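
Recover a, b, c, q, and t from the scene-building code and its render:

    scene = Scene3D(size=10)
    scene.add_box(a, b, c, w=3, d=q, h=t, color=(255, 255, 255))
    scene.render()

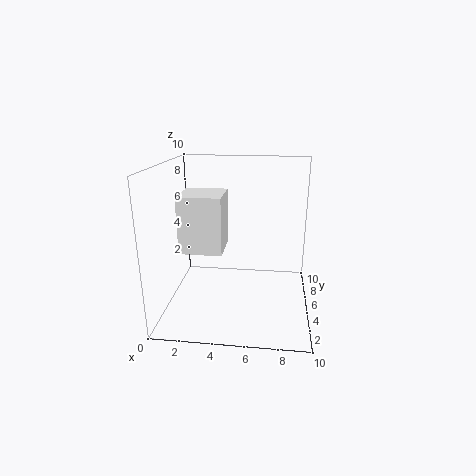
a = 1; b = 4; c = 4; q = 3; t = 4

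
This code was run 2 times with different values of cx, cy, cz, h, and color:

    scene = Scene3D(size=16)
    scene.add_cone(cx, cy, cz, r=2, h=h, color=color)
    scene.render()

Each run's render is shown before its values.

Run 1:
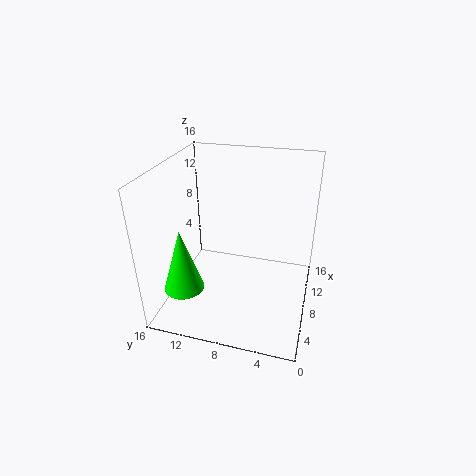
cx = 2
cy = 12
cz = 5
h = 6.5
color = 'lime'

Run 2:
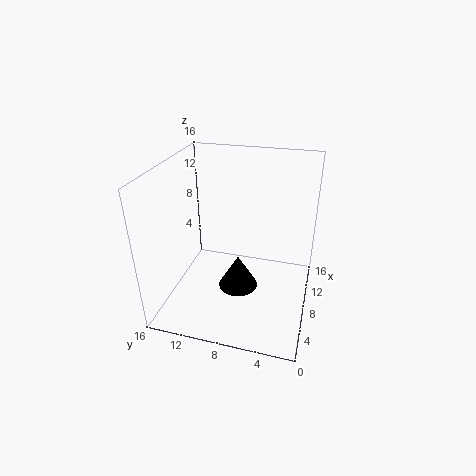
cx = 4.5
cy = 7
cz = 4.5
h = 3.5
color = 'black'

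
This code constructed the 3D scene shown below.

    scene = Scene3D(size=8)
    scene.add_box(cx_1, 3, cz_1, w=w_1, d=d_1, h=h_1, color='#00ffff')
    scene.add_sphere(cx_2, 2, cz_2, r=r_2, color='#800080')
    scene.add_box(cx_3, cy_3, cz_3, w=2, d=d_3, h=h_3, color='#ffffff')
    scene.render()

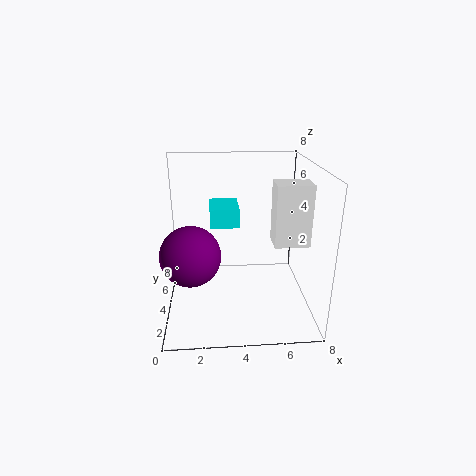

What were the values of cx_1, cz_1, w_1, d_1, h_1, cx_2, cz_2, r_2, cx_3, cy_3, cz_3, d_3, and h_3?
cx_1 = 2.5
cz_1 = 5
w_1 = 1.5
d_1 = 2
h_1 = 1
cx_2 = 1.5
cz_2 = 4
r_2 = 1.5
cx_3 = 6
cy_3 = 3.5
cz_3 = 3.5
d_3 = 1.5
h_3 = 3.5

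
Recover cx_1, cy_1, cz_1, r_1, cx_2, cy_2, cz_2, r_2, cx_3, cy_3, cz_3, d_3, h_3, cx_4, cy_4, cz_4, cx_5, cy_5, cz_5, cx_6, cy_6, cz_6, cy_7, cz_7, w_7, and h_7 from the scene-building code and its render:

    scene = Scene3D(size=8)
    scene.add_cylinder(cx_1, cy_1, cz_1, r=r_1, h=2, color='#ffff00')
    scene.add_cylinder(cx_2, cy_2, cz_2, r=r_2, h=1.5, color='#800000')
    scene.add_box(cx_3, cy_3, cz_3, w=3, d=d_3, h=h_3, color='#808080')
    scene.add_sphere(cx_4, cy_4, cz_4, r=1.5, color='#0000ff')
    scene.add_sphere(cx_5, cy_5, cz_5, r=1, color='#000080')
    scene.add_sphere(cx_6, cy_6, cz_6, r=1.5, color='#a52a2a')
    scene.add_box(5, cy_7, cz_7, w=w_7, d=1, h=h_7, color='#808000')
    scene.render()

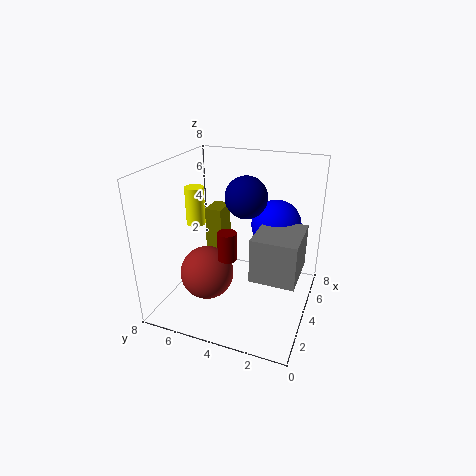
cx_1 = 3
cy_1 = 6
cz_1 = 5
r_1 = 0.5
cx_2 = 2.5
cy_2 = 4
cz_2 = 3.5
r_2 = 0.5
cx_3 = 3
cy_3 = 0.5
cz_3 = 2
d_3 = 2.5
h_3 = 2.5
cx_4 = 6.5
cy_4 = 2.5
cz_4 = 4
cx_5 = 2.5
cy_5 = 3
cz_5 = 7
cx_6 = 3
cy_6 = 5.5
cz_6 = 2
cy_7 = 5.5
cz_7 = 2
w_7 = 1.5
h_7 = 3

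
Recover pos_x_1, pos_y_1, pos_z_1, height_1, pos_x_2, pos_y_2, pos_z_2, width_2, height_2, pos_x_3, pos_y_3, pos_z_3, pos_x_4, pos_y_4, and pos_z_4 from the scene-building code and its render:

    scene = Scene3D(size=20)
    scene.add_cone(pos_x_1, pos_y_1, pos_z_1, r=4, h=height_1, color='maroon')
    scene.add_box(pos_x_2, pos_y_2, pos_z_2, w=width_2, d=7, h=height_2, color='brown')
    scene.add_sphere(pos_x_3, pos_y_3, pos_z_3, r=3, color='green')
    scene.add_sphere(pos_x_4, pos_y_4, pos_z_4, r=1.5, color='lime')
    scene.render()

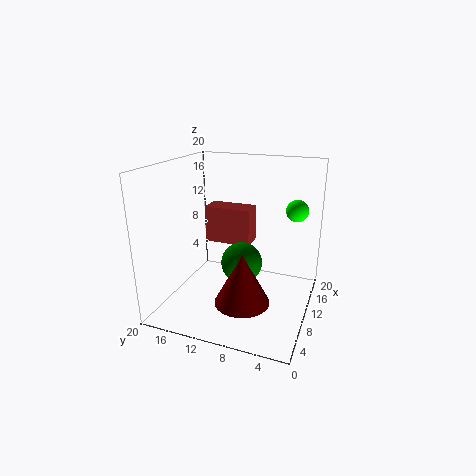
pos_x_1 = 9
pos_y_1 = 9
pos_z_1 = 0.5
height_1 = 7.5
pos_x_2 = 13
pos_y_2 = 9.5
pos_z_2 = 7.5
width_2 = 3.5
height_2 = 5.5
pos_x_3 = 11.5
pos_y_3 = 10
pos_z_3 = 5.5
pos_x_4 = 12.5
pos_y_4 = 2.5
pos_z_4 = 14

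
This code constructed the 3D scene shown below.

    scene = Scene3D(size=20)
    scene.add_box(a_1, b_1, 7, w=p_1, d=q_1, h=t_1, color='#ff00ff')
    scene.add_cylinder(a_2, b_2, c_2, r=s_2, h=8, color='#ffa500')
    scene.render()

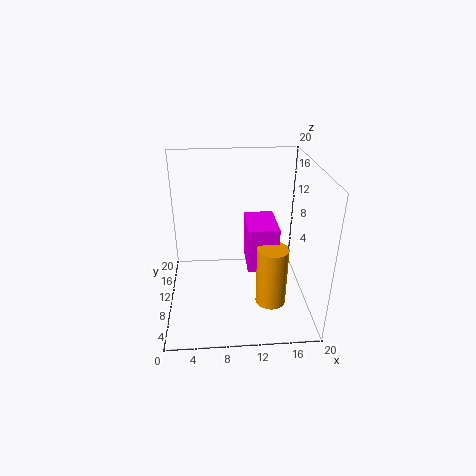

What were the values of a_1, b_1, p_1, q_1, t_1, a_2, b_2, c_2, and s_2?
a_1 = 11, b_1 = 6, p_1 = 4, q_1 = 6, t_1 = 6, a_2 = 14, b_2 = 5, c_2 = 3, s_2 = 2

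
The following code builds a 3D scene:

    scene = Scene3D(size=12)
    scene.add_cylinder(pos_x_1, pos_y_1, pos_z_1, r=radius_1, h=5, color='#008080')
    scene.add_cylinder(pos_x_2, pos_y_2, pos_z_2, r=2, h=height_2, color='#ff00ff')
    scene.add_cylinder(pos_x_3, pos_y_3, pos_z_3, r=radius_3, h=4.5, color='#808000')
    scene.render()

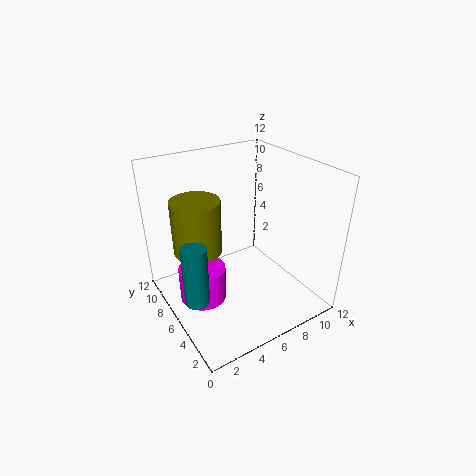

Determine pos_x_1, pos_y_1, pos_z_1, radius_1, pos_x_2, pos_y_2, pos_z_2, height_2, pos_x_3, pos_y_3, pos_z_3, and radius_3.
pos_x_1 = 1.5
pos_y_1 = 5
pos_z_1 = 2
radius_1 = 1
pos_x_2 = 3
pos_y_2 = 7
pos_z_2 = 0.5
height_2 = 3
pos_x_3 = 3
pos_y_3 = 7.5
pos_z_3 = 5
radius_3 = 2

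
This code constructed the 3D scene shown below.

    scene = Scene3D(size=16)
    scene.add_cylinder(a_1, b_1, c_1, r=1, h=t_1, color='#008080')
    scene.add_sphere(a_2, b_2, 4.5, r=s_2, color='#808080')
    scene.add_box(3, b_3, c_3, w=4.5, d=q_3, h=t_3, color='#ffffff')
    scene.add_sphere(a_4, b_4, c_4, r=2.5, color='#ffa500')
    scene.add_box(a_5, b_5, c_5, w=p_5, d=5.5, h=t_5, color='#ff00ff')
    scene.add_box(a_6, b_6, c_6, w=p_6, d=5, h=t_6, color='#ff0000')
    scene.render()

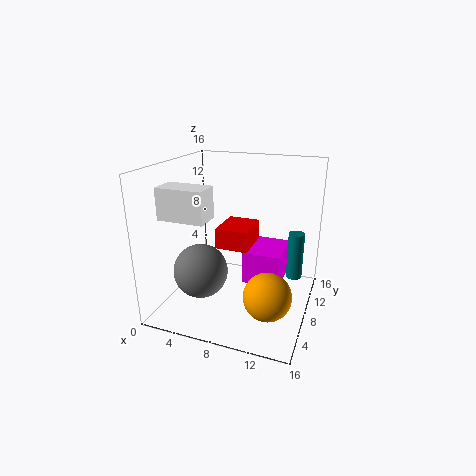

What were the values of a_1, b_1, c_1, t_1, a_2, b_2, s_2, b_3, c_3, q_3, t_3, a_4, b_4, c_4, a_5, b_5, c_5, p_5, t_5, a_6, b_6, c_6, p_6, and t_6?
a_1 = 13.5
b_1 = 14
c_1 = 1
t_1 = 6
a_2 = 4.5
b_2 = 5.5
s_2 = 3
b_3 = 0.5
c_3 = 12
q_3 = 2.5
t_3 = 3
a_4 = 12.5
b_4 = 4.5
c_4 = 3.5
a_5 = 8
b_5 = 9.5
c_5 = 1.5
p_5 = 4.5
t_5 = 4
a_6 = 4.5
b_6 = 9.5
c_6 = 5.5
p_6 = 4
t_6 = 2.5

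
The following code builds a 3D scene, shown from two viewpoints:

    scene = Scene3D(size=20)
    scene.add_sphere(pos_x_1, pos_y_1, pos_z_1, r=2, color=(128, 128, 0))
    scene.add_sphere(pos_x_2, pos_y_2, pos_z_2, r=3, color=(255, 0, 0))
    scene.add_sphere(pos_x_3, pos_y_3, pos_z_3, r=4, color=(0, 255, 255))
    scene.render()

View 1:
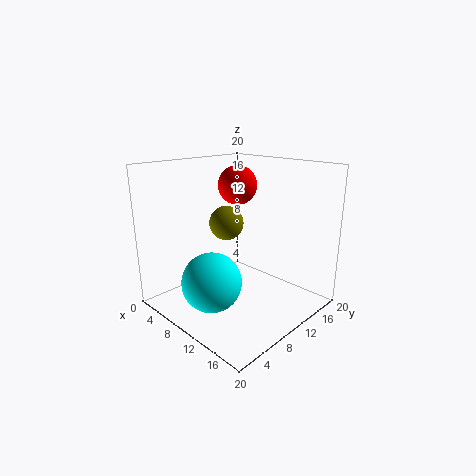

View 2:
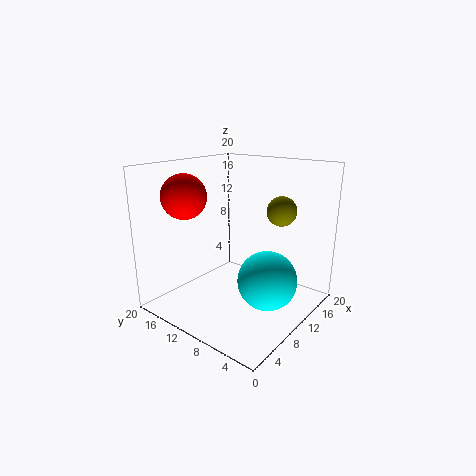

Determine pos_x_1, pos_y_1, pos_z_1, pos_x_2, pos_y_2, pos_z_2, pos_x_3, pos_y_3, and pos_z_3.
pos_x_1 = 13, pos_y_1 = 5, pos_z_1 = 14, pos_x_2 = 5, pos_y_2 = 15, pos_z_2 = 16, pos_x_3 = 10, pos_y_3 = 5, pos_z_3 = 5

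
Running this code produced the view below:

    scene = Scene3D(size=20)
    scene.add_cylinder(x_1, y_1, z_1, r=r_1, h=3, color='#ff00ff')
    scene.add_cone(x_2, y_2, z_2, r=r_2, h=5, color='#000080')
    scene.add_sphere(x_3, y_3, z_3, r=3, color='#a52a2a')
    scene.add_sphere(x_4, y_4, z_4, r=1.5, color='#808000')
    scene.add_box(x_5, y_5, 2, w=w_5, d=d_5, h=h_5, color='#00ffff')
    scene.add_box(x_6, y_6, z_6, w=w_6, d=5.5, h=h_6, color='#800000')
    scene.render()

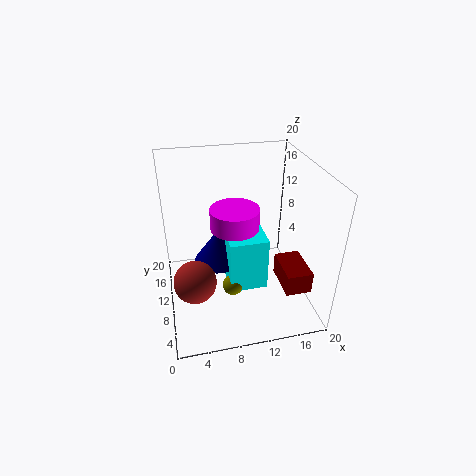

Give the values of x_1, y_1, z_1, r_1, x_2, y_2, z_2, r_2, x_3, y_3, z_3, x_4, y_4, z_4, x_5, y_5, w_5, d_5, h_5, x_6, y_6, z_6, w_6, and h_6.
x_1 = 10
y_1 = 12
z_1 = 10.5
r_1 = 3.5
x_2 = 7.5
y_2 = 12.5
z_2 = 5
r_2 = 3.5
x_3 = 3.5
y_3 = 8.5
z_3 = 4.5
x_4 = 9
y_4 = 9
z_4 = 2.5
x_5 = 8.5
y_5 = 8
w_5 = 5.5
d_5 = 6.5
h_5 = 8
x_6 = 15
y_6 = 3
z_6 = 4.5
w_6 = 3.5
h_6 = 3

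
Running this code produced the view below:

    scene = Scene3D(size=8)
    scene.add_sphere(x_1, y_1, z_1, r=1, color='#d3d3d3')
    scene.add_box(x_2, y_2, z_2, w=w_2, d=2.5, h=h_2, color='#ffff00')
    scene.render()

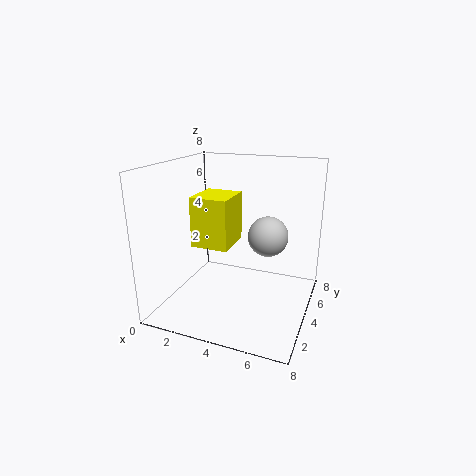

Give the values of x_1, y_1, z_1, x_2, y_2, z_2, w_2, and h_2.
x_1 = 6; y_1 = 3; z_1 = 4.75; x_2 = 1; y_2 = 4; z_2 = 3; w_2 = 2.25; h_2 = 3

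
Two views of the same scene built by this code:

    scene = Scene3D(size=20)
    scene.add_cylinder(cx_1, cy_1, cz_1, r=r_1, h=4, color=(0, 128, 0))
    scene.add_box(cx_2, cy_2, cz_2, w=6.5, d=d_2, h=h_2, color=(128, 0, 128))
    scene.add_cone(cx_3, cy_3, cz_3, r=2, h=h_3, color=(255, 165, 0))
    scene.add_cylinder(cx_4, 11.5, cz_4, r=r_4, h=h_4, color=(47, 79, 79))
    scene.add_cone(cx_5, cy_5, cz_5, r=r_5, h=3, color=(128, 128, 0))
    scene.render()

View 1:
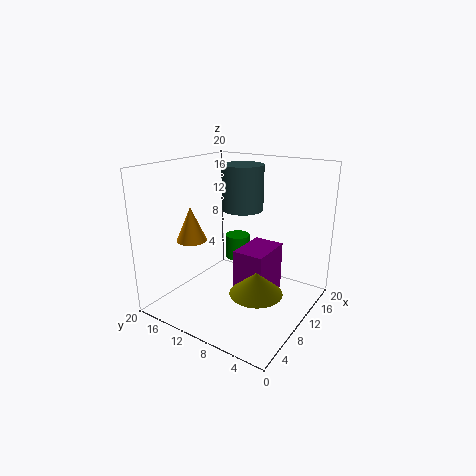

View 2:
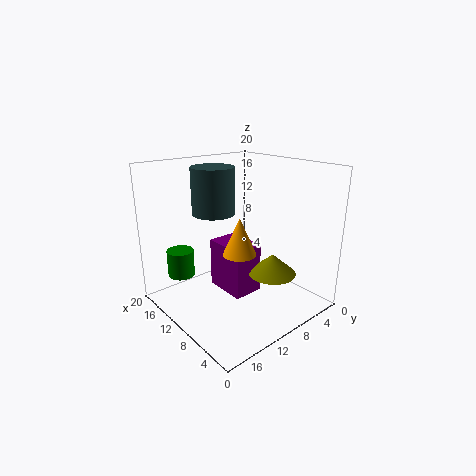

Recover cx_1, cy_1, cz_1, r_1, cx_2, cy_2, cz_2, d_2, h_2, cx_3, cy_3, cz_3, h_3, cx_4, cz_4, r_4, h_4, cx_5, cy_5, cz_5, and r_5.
cx_1 = 17.5
cy_1 = 15
cz_1 = 3
r_1 = 2
cx_2 = 9.5
cy_2 = 6
cz_2 = 0.5
d_2 = 4.5
h_2 = 7.5
cx_3 = 5
cy_3 = 14
cz_3 = 10.5
h_3 = 4.5
cx_4 = 13.5
cz_4 = 13
r_4 = 3
h_4 = 6.5
cx_5 = 7.5
cy_5 = 5.5
cz_5 = 4
r_5 = 3.5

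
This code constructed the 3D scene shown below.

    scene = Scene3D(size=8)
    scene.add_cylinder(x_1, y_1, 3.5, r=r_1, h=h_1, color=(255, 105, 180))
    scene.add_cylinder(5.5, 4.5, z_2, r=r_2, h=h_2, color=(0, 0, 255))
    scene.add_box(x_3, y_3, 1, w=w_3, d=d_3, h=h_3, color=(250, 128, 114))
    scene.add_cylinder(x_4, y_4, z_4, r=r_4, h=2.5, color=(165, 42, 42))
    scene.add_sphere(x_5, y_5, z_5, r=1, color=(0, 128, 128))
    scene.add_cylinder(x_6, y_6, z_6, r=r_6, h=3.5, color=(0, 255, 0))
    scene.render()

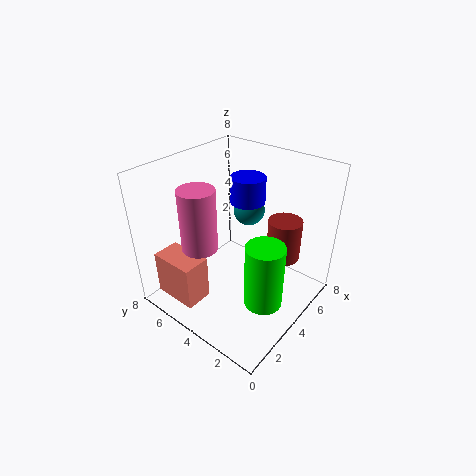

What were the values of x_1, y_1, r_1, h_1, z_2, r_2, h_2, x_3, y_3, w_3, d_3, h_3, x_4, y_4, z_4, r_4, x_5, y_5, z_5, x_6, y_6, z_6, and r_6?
x_1 = 2.5
y_1 = 5.5
r_1 = 1
h_1 = 3.5
z_2 = 5.5
r_2 = 1
h_2 = 1.5
x_3 = 0.5
y_3 = 4.5
w_3 = 1.5
d_3 = 2.5
h_3 = 2.5
x_4 = 6.5
y_4 = 2.5
z_4 = 2
r_4 = 1
x_5 = 7
y_5 = 5.5
z_5 = 4
x_6 = 3
y_6 = 1.5
z_6 = 1.5
r_6 = 1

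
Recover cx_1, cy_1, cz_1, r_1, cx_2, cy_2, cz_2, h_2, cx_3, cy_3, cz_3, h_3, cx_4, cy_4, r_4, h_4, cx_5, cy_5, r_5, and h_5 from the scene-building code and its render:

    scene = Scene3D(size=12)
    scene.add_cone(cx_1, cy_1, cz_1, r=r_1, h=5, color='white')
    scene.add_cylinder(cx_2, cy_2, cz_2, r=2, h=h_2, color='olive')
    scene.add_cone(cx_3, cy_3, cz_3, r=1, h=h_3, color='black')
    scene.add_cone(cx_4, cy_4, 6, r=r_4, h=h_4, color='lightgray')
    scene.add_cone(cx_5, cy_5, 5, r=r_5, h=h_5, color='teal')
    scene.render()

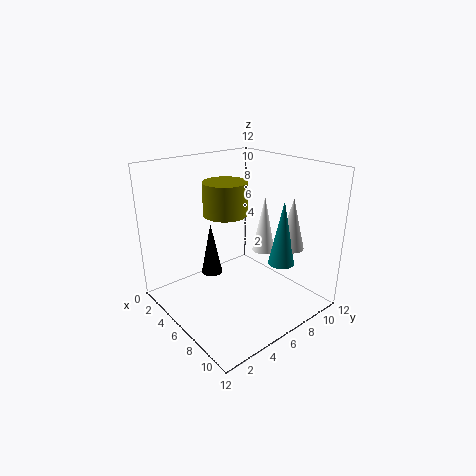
cx_1 = 6, cy_1 = 9, cz_1 = 4, r_1 = 1, cx_2 = 3, cy_2 = 7, cz_2 = 7, h_2 = 3, cx_3 = 2, cy_3 = 6, cz_3 = 1, h_3 = 5, cx_4 = 10, cy_4 = 8, r_4 = 1, h_4 = 4, cx_5 = 10, cy_5 = 7, r_5 = 1, h_5 = 5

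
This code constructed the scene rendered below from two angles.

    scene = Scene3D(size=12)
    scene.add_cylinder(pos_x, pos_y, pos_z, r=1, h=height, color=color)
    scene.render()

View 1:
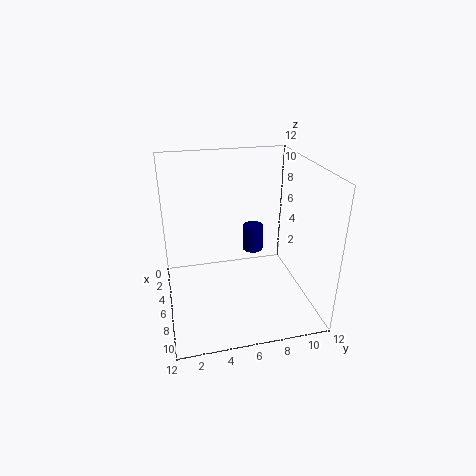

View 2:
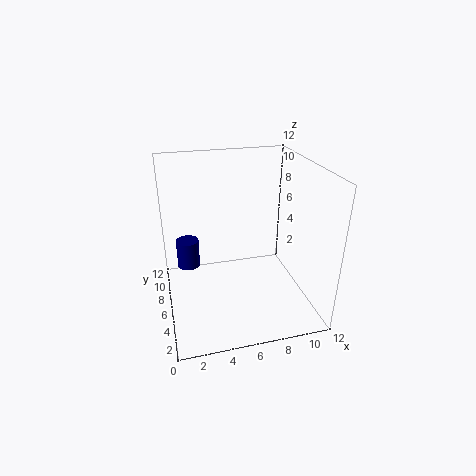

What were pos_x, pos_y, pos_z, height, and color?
pos_x = 2, pos_y = 8.5, pos_z = 2.5, height = 2.5, color = 'navy'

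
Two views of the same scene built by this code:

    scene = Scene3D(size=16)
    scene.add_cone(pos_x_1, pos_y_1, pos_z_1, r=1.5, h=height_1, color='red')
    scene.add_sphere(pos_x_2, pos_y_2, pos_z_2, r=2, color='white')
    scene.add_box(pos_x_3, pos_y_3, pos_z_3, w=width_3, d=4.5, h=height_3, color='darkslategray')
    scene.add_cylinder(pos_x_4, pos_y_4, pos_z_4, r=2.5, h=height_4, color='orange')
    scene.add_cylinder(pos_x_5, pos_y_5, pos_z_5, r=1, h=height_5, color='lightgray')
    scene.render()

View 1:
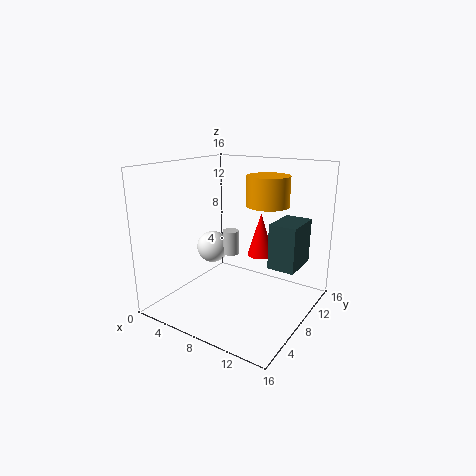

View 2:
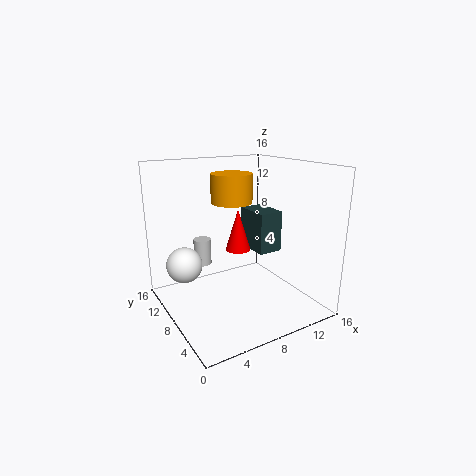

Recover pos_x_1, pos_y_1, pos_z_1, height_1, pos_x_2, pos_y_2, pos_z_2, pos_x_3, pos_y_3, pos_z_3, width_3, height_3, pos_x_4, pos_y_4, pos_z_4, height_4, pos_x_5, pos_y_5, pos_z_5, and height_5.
pos_x_1 = 9.5, pos_y_1 = 10.5, pos_z_1 = 5.5, height_1 = 5, pos_x_2 = 2.5, pos_y_2 = 10.5, pos_z_2 = 5, pos_x_3 = 11.5, pos_y_3 = 8.5, pos_z_3 = 5, width_3 = 3, height_3 = 5, pos_x_4 = 9.5, pos_y_4 = 12, pos_z_4 = 11, height_4 = 3.5, pos_x_5 = 5, pos_y_5 = 11, pos_z_5 = 4.5, height_5 = 3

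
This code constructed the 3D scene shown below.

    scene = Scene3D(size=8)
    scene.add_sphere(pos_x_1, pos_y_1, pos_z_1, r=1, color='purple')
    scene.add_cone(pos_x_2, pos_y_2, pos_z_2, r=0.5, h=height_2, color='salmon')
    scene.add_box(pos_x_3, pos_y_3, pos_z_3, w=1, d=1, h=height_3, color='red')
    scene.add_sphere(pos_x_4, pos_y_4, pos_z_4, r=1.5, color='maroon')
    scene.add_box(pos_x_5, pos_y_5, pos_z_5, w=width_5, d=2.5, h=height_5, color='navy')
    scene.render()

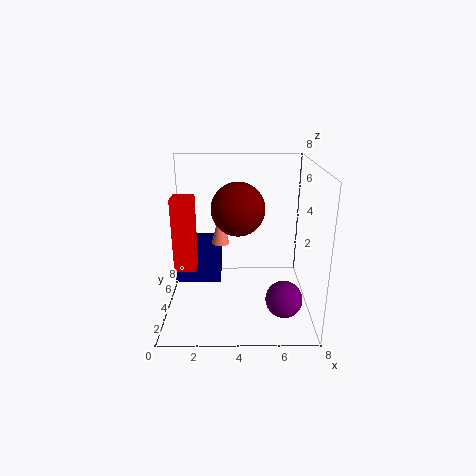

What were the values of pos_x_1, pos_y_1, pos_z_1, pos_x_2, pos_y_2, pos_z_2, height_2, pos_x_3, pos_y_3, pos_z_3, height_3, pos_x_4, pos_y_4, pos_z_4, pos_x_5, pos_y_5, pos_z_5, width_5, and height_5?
pos_x_1 = 6.5; pos_y_1 = 2.5; pos_z_1 = 1; pos_x_2 = 3; pos_y_2 = 4.5; pos_z_2 = 3.5; height_2 = 2; pos_x_3 = 1; pos_y_3 = 1; pos_z_3 = 3.5; height_3 = 3.5; pos_x_4 = 4; pos_y_4 = 4.5; pos_z_4 = 5.5; pos_x_5 = 0.5; pos_y_5 = 3.5; pos_z_5 = 1.5; width_5 = 2.5; height_5 = 2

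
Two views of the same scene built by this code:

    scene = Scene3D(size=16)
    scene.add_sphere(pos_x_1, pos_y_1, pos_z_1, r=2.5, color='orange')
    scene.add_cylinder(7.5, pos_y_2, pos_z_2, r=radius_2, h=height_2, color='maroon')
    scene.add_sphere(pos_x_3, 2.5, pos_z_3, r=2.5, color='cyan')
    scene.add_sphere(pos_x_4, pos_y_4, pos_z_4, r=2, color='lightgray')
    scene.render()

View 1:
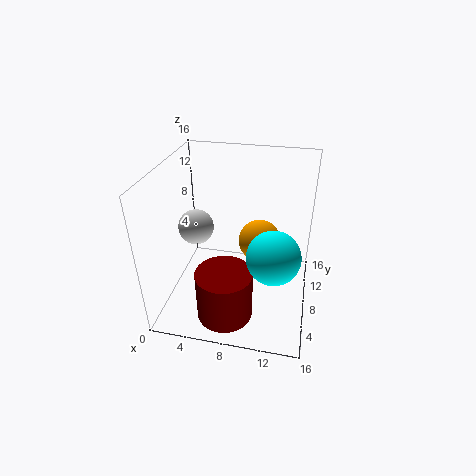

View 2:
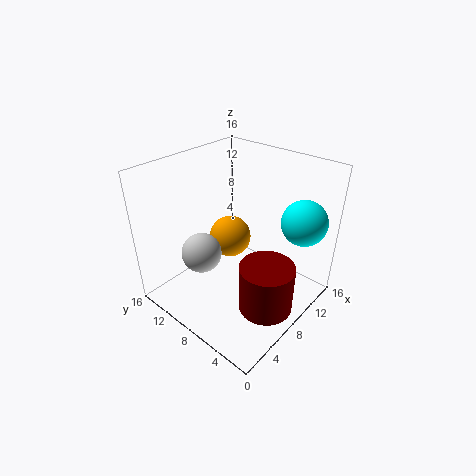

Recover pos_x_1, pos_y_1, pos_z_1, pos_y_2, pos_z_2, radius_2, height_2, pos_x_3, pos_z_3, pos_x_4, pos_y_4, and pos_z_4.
pos_x_1 = 10; pos_y_1 = 11; pos_z_1 = 6; pos_y_2 = 3.5; pos_z_2 = 1; radius_2 = 3; height_2 = 5.5; pos_x_3 = 12.5; pos_z_3 = 10; pos_x_4 = 3; pos_y_4 = 8.5; pos_z_4 = 8.5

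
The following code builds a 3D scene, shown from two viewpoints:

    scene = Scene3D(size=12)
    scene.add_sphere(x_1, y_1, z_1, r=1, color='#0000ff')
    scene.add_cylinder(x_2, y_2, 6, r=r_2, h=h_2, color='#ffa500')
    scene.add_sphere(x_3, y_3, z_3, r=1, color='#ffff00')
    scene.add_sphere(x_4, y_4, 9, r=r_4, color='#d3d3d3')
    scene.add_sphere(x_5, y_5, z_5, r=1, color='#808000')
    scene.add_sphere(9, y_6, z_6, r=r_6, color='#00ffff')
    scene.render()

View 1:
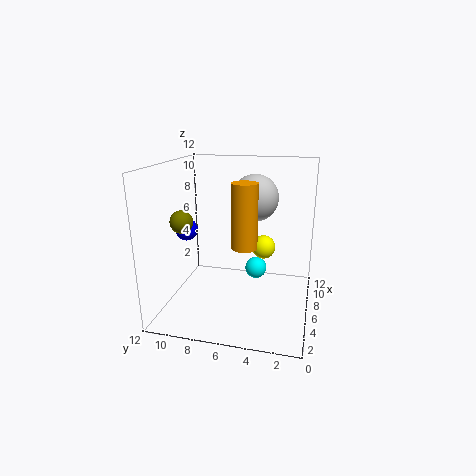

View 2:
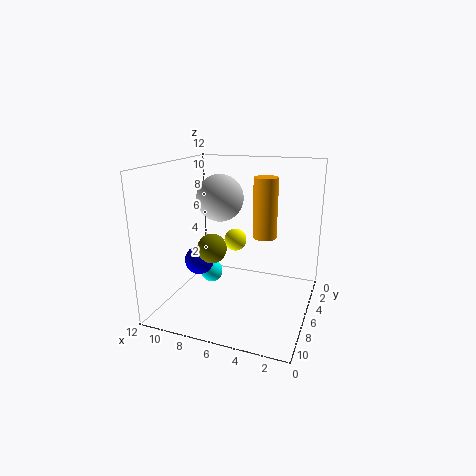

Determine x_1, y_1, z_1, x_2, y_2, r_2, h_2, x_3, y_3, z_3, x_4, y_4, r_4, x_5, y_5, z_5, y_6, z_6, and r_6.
x_1 = 7
y_1 = 11
z_1 = 6
x_2 = 4
y_2 = 5
r_2 = 1
h_2 = 5
x_3 = 7
y_3 = 4
z_3 = 5
x_4 = 8
y_4 = 5
r_4 = 2
x_5 = 6
y_5 = 11
z_5 = 7
y_6 = 5
z_6 = 2
r_6 = 1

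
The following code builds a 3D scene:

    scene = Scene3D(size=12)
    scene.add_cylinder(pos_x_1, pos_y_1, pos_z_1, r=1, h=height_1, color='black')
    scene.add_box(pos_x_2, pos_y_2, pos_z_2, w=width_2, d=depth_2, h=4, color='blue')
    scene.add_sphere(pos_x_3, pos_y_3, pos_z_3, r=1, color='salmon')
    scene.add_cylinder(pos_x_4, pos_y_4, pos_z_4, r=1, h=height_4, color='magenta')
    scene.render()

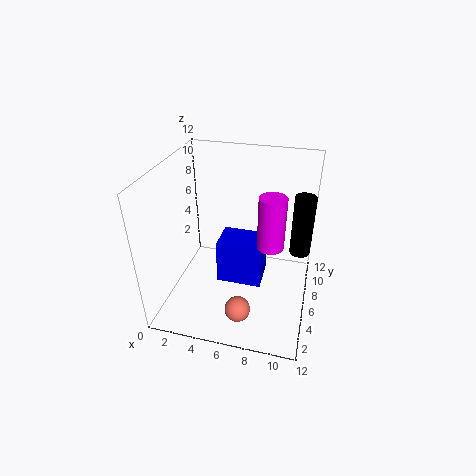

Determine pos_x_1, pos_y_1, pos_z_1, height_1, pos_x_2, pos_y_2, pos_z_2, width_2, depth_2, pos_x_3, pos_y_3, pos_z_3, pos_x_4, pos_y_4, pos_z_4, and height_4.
pos_x_1 = 11; pos_y_1 = 11; pos_z_1 = 2; height_1 = 6; pos_x_2 = 4; pos_y_2 = 6; pos_z_2 = 1; width_2 = 4; depth_2 = 3; pos_x_3 = 7; pos_y_3 = 2; pos_z_3 = 2; pos_x_4 = 9; pos_y_4 = 4; pos_z_4 = 7; height_4 = 4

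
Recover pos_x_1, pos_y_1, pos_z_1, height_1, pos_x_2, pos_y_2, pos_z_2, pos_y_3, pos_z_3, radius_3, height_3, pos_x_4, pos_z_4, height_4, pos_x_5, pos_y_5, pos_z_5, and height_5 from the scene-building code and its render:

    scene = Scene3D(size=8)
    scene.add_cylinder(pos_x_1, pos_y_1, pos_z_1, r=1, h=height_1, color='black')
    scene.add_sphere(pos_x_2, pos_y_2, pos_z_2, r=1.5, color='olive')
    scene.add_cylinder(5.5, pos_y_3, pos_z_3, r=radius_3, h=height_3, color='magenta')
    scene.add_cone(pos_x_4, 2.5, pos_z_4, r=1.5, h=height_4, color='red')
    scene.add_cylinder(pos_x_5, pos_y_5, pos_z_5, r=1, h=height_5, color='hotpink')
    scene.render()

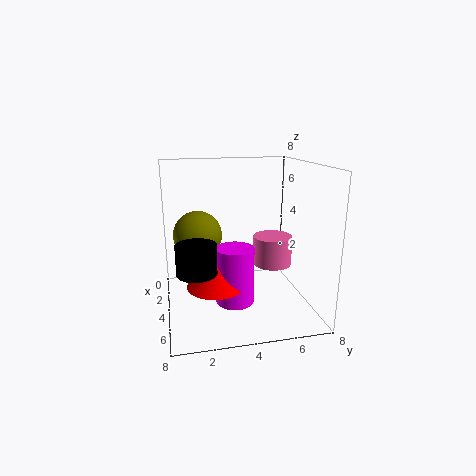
pos_x_1 = 6; pos_y_1 = 1.5; pos_z_1 = 3; height_1 = 1.5; pos_x_2 = 1.5; pos_y_2 = 2; pos_z_2 = 3.5; pos_y_3 = 3.5; pos_z_3 = 1; radius_3 = 1; height_3 = 3; pos_x_4 = 5.5; pos_z_4 = 2; height_4 = 1.5; pos_x_5 = 5.5; pos_y_5 = 5.5; pos_z_5 = 3; height_5 = 1.5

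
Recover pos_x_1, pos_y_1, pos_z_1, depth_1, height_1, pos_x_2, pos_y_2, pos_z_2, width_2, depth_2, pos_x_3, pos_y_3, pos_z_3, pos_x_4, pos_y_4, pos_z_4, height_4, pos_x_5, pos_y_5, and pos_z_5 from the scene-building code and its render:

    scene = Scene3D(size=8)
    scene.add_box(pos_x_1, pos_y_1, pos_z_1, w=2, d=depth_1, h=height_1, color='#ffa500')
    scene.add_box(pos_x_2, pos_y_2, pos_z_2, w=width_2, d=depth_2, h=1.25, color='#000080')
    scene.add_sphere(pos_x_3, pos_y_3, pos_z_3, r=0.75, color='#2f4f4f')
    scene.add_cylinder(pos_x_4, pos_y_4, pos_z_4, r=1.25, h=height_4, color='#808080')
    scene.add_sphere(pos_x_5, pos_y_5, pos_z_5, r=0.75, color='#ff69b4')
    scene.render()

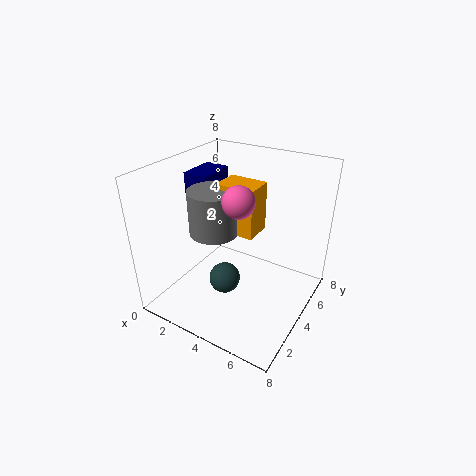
pos_x_1 = 3.5, pos_y_1 = 2.75, pos_z_1 = 5, depth_1 = 1.5, height_1 = 2.5, pos_x_2 = 0.25, pos_y_2 = 4.25, pos_z_2 = 5.75, width_2 = 1.5, depth_2 = 2.25, pos_x_3 = 4.75, pos_y_3 = 1.5, pos_z_3 = 3.25, pos_x_4 = 3.5, pos_y_4 = 2.5, pos_z_4 = 5, height_4 = 2.25, pos_x_5 = 5.25, pos_y_5 = 2, pos_z_5 = 7.25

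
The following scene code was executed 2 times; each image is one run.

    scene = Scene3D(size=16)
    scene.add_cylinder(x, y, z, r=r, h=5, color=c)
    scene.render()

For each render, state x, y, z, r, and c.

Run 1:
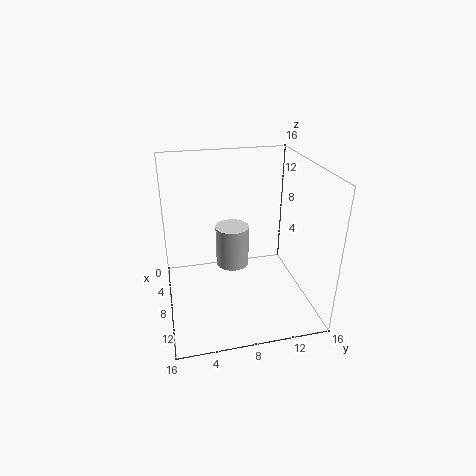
x = 5
y = 8
z = 3
r = 2
c = 'lightgray'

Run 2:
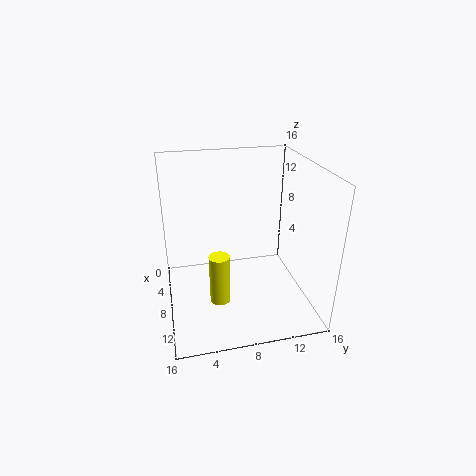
x = 13
y = 5
z = 4
r = 1
c = 'yellow'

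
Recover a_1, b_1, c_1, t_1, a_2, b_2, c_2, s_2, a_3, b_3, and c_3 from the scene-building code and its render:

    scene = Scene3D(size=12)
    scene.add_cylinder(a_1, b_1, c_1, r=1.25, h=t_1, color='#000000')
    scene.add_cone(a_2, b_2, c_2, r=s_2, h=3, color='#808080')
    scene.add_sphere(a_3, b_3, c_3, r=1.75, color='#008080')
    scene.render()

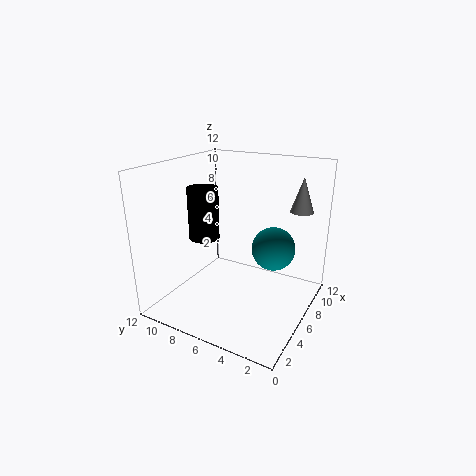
a_1 = 4.75; b_1 = 8.5; c_1 = 6; t_1 = 4.25; a_2 = 10; b_2 = 2; c_2 = 7.75; s_2 = 1; a_3 = 6.5; b_3 = 3; c_3 = 5.5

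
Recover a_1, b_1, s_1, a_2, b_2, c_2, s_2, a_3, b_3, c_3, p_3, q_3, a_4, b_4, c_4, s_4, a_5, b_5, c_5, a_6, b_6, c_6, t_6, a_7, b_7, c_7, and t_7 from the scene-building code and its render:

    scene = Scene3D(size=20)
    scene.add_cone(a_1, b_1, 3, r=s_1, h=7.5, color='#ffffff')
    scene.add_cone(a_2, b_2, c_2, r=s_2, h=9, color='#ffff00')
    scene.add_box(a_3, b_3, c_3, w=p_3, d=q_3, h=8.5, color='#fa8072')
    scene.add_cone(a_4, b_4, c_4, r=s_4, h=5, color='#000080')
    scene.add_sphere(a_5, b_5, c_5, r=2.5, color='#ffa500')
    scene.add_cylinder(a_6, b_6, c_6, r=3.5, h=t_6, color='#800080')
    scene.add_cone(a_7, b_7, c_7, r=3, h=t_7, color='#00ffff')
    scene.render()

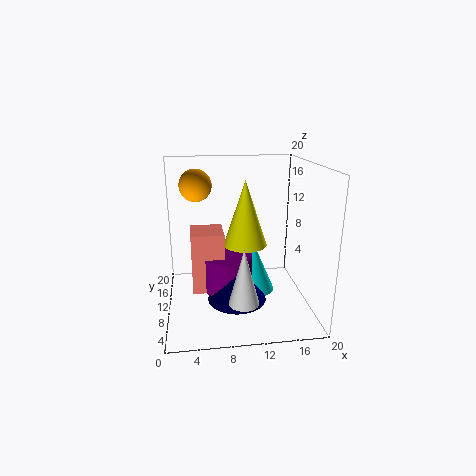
a_1 = 10
b_1 = 4.5
s_1 = 2
a_2 = 11
b_2 = 10
c_2 = 9
s_2 = 3
a_3 = 3.5
b_3 = 8.5
c_3 = 2.5
p_3 = 4.5
q_3 = 5
a_4 = 9.5
b_4 = 7.5
c_4 = 2
s_4 = 4
a_5 = 4.5
b_5 = 17.5
c_5 = 16
a_6 = 8.5
b_6 = 10
c_6 = 2.5
t_6 = 5
a_7 = 12.5
b_7 = 11
c_7 = 1.5
t_7 = 7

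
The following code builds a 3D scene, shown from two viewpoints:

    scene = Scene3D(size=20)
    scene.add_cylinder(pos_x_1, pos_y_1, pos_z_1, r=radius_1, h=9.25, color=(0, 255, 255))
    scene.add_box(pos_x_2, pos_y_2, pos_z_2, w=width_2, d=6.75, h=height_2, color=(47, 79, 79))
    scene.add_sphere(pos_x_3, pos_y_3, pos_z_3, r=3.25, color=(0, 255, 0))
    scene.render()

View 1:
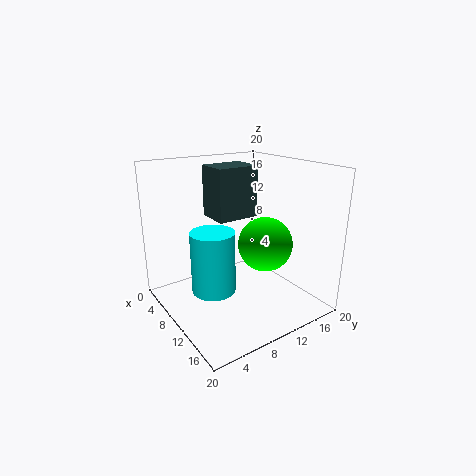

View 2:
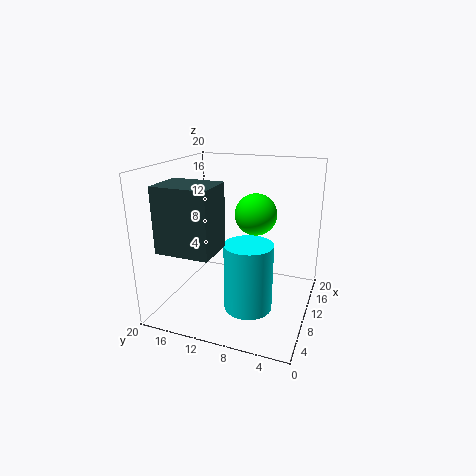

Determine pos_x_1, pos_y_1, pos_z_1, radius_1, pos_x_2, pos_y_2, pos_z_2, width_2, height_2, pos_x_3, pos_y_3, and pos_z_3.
pos_x_1 = 7.25
pos_y_1 = 7.5
pos_z_1 = 1.25
radius_1 = 3.25
pos_x_2 = 0.25
pos_y_2 = 10
pos_z_2 = 10.75
width_2 = 5.25
height_2 = 8
pos_x_3 = 16.5
pos_y_3 = 9.5
pos_z_3 = 11.5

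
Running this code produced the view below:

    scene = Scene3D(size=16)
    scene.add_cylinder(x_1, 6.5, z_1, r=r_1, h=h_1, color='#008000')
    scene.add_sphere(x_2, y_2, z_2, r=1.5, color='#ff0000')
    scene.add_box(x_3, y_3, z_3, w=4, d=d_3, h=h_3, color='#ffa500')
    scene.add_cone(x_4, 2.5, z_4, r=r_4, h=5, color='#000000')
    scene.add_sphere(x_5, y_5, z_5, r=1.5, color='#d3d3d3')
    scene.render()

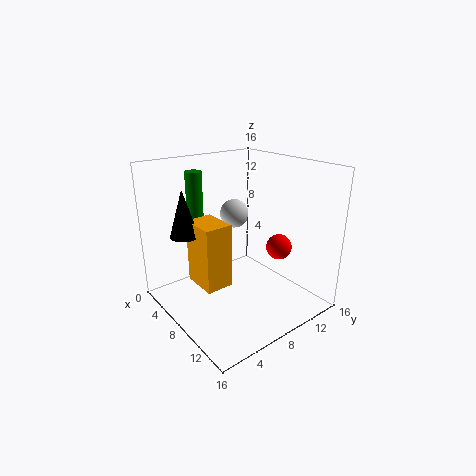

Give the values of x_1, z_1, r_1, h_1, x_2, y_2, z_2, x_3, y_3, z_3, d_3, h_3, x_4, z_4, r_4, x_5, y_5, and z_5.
x_1 = 1.5
z_1 = 6.5
r_1 = 1
h_1 = 8
x_2 = 9.5
y_2 = 13
z_2 = 6
x_3 = 5.5
y_3 = 3
z_3 = 3.5
d_3 = 3
h_3 = 7
x_4 = 6
z_4 = 9
r_4 = 1.5
x_5 = 8
y_5 = 7.5
z_5 = 11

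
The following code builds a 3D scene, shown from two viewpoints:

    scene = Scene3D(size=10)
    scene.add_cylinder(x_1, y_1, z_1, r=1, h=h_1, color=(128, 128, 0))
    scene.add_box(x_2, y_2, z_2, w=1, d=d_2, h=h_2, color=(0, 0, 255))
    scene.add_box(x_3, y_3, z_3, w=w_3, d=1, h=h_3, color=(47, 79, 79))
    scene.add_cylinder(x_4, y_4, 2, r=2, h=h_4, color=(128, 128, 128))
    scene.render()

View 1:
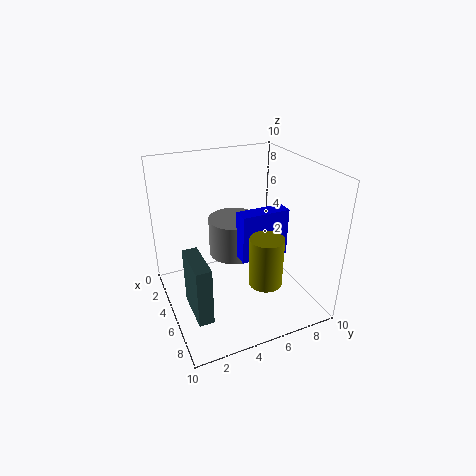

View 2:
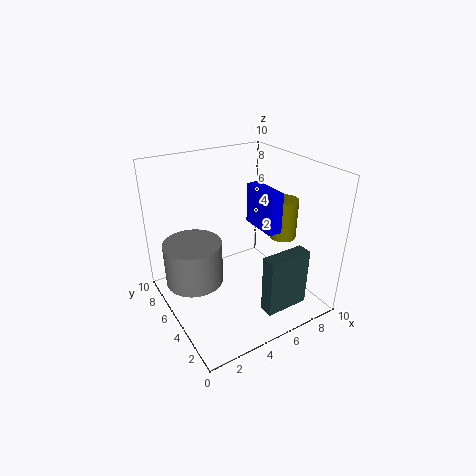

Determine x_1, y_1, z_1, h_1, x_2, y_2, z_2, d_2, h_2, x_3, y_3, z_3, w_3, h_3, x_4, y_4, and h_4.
x_1 = 9; y_1 = 5; z_1 = 4; h_1 = 3; x_2 = 7; y_2 = 4; z_2 = 5; d_2 = 3; h_2 = 3; x_3 = 5; y_3 = 1; z_3 = 1; w_3 = 3; h_3 = 4; x_4 = 2; y_4 = 6; h_4 = 3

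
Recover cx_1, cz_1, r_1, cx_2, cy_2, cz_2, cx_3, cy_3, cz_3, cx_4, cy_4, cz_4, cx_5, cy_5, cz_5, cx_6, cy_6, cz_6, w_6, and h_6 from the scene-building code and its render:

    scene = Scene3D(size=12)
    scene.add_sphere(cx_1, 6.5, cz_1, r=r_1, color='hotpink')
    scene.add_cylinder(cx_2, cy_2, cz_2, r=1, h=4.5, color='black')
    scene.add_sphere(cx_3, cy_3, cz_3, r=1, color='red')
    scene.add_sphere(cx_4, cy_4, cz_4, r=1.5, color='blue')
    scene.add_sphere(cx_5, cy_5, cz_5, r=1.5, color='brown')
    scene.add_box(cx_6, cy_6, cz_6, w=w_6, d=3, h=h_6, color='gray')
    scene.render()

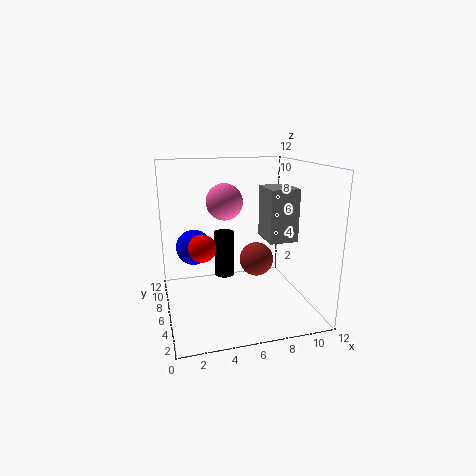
cx_1 = 5; cz_1 = 9; r_1 = 1.5; cx_2 = 6; cy_2 = 11; cz_2 = 0.5; cx_3 = 2.5; cy_3 = 3; cz_3 = 6.5; cx_4 = 2.5; cy_4 = 7.5; cz_4 = 5; cx_5 = 8; cy_5 = 7; cz_5 = 3.5; cx_6 = 8.5; cy_6 = 5; cz_6 = 5.5; w_6 = 2.5; h_6 = 4.5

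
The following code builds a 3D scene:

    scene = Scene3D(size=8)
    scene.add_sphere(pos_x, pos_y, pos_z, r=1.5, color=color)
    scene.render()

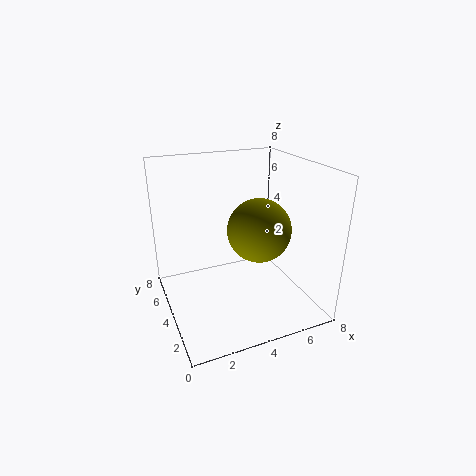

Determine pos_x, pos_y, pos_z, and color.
pos_x = 4, pos_y = 1.5, pos_z = 5.5, color = 'olive'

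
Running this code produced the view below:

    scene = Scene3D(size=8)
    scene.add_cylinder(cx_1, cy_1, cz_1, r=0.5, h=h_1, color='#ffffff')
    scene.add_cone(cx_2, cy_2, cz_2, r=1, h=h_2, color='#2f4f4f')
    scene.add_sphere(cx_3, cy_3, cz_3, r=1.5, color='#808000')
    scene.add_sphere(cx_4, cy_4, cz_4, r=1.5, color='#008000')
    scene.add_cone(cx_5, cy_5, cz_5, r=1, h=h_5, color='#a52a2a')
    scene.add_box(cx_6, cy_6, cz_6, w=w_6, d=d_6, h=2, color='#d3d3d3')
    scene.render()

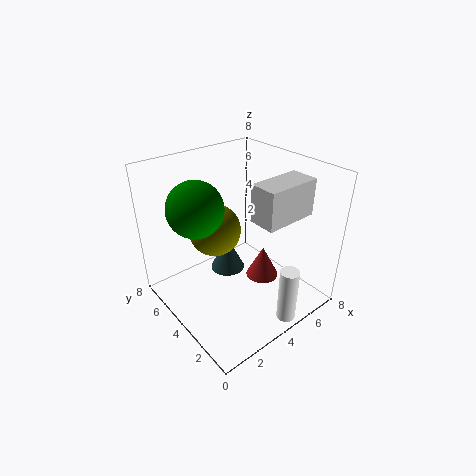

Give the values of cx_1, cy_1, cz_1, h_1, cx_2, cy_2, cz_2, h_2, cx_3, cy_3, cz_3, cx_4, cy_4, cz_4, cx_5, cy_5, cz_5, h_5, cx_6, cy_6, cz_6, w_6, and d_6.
cx_1 = 4.5, cy_1 = 0.5, cz_1 = 0.5, h_1 = 3, cx_2 = 4, cy_2 = 5, cz_2 = 1.5, h_2 = 2, cx_3 = 3.5, cy_3 = 5.5, cz_3 = 4, cx_4 = 2, cy_4 = 5, cz_4 = 6, cx_5 = 6, cy_5 = 4, cz_5 = 0.5, h_5 = 2, cx_6 = 4, cy_6 = 1.5, cz_6 = 5.5, w_6 = 3, d_6 = 1.5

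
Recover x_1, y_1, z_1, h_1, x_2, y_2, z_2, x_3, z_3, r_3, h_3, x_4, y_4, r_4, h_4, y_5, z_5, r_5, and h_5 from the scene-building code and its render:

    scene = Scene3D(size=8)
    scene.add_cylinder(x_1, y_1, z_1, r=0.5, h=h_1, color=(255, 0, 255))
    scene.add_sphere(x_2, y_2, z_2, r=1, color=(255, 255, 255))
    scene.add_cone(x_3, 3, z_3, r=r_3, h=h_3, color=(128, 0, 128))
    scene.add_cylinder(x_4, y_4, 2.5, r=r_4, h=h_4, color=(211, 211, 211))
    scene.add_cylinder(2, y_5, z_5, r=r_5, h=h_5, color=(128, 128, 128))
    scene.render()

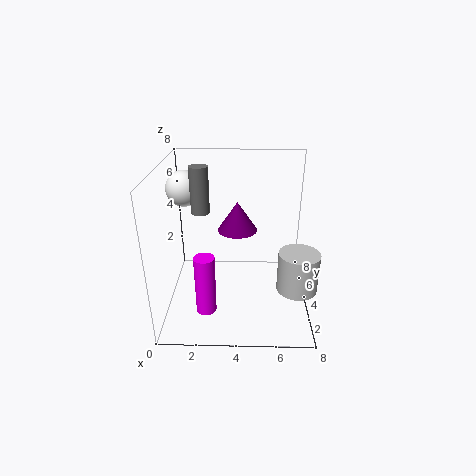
x_1 = 2.5, y_1 = 1, z_1 = 1.5, h_1 = 3, x_2 = 1, y_2 = 5, z_2 = 6.5, x_3 = 4, z_3 = 5, r_3 = 1, h_3 = 1.5, x_4 = 7, y_4 = 1.5, r_4 = 1, h_4 = 2, y_5 = 4, z_5 = 5.5, r_5 = 0.5, h_5 = 2.5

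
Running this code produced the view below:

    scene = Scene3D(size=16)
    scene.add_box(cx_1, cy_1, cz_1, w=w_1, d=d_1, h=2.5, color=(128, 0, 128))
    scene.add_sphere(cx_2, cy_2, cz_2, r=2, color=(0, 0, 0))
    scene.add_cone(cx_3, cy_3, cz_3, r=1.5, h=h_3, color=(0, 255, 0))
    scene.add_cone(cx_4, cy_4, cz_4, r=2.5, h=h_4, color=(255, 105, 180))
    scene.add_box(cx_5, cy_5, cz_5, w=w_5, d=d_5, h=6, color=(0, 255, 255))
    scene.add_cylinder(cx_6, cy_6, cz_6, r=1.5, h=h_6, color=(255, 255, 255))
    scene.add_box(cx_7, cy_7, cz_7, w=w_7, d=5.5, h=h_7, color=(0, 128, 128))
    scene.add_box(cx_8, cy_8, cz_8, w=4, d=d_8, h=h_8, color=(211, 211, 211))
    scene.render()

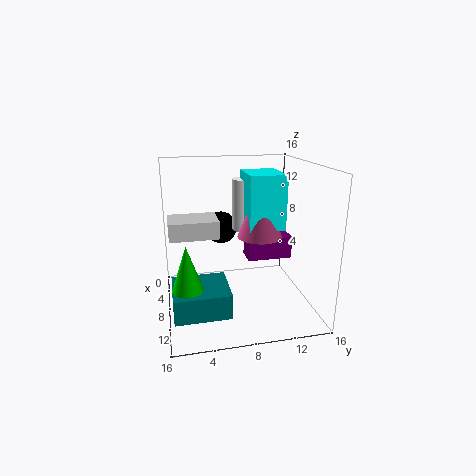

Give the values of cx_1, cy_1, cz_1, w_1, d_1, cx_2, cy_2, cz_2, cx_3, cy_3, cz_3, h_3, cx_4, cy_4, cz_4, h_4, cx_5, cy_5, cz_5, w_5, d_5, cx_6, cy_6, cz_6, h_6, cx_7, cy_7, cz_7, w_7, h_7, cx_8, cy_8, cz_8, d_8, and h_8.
cx_1 = 6.5
cy_1 = 9
cz_1 = 5.5
w_1 = 2.5
d_1 = 5
cx_2 = 2.5
cy_2 = 7
cz_2 = 7.5
cx_3 = 13
cy_3 = 2
cz_3 = 5
h_3 = 4.5
cx_4 = 8
cy_4 = 10.5
cz_4 = 8
h_4 = 6.5
cx_5 = 4.5
cy_5 = 9
cz_5 = 9
w_5 = 5
d_5 = 4
cx_6 = 5
cy_6 = 9.5
cz_6 = 8
h_6 = 6
cx_7 = 10
cy_7 = 0.5
cz_7 = 2.5
w_7 = 5
h_7 = 2.5
cx_8 = 4
cy_8 = 0.5
cz_8 = 8
d_8 = 5.5
h_8 = 2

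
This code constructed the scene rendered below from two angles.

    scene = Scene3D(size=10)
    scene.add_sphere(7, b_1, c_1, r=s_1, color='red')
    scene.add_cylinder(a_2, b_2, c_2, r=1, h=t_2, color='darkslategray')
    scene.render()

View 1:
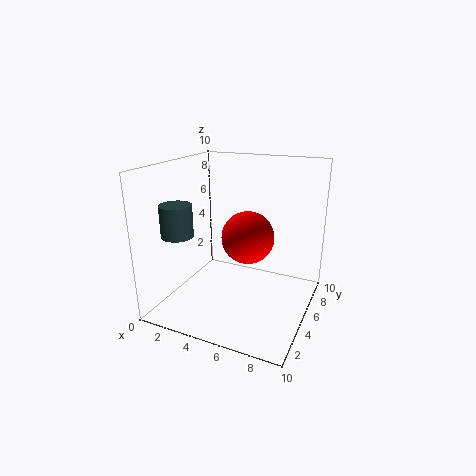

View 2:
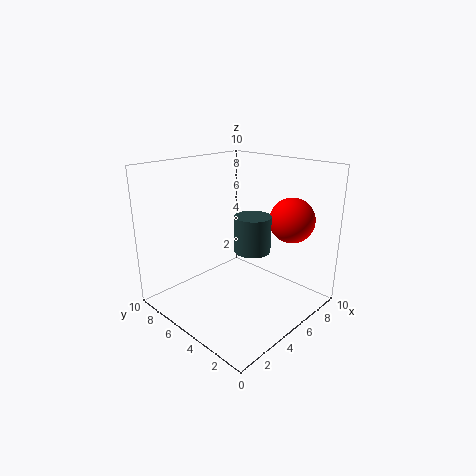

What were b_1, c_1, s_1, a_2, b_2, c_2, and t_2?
b_1 = 2
c_1 = 6.5
s_1 = 1.5
a_2 = 2.5
b_2 = 1.5
c_2 = 6
t_2 = 2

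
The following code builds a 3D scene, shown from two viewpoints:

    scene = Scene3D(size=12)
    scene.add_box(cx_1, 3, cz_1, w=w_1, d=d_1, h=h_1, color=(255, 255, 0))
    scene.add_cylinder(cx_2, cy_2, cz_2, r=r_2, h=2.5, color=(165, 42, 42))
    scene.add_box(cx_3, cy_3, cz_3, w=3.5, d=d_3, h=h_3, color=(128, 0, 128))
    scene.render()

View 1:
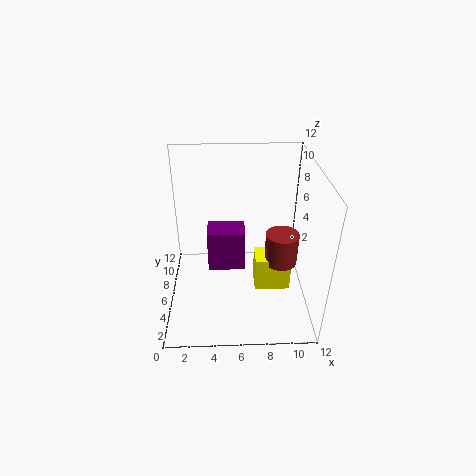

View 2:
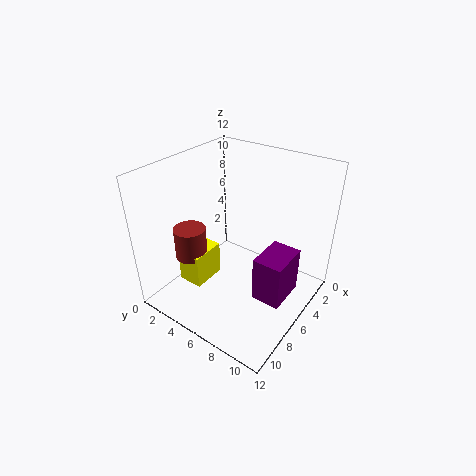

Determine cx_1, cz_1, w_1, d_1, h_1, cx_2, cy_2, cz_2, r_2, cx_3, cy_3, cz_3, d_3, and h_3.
cx_1 = 7.25
cz_1 = 3
w_1 = 2.75
d_1 = 2
h_1 = 2.75
cx_2 = 9.25
cy_2 = 3.75
cz_2 = 5.25
r_2 = 1.25
cx_3 = 3.25
cy_3 = 8
cz_3 = 1
d_3 = 2.5
h_3 = 4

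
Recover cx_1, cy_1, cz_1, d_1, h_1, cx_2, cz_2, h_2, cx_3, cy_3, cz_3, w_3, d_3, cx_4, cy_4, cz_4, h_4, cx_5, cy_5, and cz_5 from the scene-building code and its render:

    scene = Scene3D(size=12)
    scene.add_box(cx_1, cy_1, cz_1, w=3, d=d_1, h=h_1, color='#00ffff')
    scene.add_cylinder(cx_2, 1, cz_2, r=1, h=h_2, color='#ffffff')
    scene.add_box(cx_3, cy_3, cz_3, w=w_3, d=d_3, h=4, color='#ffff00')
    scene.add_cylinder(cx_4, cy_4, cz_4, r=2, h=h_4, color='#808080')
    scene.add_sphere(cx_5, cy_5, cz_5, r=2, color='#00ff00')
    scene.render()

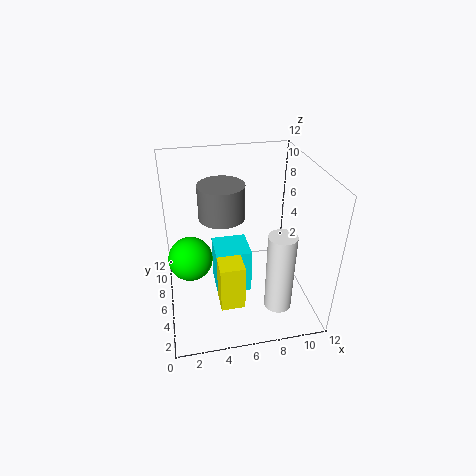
cx_1 = 4, cy_1 = 5, cz_1 = 1, d_1 = 3, h_1 = 4, cx_2 = 8, cz_2 = 3, h_2 = 6, cx_3 = 4, cy_3 = 3, cz_3 = 1, w_3 = 2, d_3 = 3, cx_4 = 5, cy_4 = 8, cz_4 = 7, h_4 = 3, cx_5 = 2, cy_5 = 8, cz_5 = 3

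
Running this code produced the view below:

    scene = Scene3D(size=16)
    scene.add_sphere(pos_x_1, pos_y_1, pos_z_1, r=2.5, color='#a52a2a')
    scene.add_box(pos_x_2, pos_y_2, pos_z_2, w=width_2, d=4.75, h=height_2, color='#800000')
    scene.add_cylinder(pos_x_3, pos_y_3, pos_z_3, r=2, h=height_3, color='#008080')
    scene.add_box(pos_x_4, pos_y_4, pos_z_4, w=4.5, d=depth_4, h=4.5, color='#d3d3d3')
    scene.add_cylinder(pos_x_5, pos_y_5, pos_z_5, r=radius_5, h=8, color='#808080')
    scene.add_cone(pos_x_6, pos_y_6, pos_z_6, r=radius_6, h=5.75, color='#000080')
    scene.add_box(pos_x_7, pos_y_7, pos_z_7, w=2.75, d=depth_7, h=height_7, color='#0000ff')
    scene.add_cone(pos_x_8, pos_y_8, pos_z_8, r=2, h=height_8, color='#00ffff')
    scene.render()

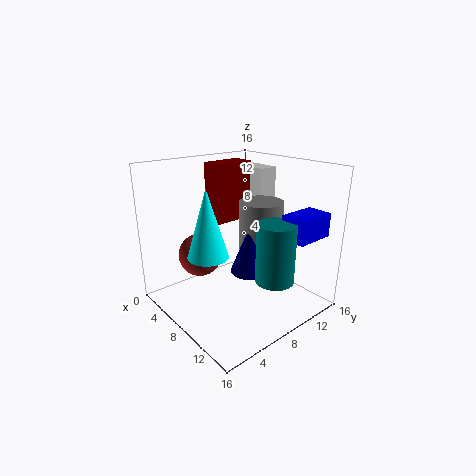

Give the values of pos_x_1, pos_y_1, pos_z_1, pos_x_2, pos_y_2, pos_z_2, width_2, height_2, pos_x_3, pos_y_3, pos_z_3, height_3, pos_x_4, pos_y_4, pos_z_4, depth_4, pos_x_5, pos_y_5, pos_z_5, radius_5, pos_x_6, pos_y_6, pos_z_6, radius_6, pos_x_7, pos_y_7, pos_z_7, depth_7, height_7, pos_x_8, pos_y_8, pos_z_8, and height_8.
pos_x_1 = 4
pos_y_1 = 5.5
pos_z_1 = 5.25
pos_x_2 = 3
pos_y_2 = 7.25
pos_z_2 = 9
width_2 = 2.5
height_2 = 6.75
pos_x_3 = 13.25
pos_y_3 = 8.5
pos_z_3 = 4.75
height_3 = 6.25
pos_x_4 = 1.75
pos_y_4 = 13
pos_z_4 = 10.25
depth_4 = 2.5
pos_x_5 = 8.5
pos_y_5 = 11
pos_z_5 = 3.75
radius_5 = 2.5
pos_x_6 = 9
pos_y_6 = 9
pos_z_6 = 4
radius_6 = 2.25
pos_x_7 = 12.75
pos_y_7 = 9.75
pos_z_7 = 9
depth_7 = 4.25
height_7 = 2.5
pos_x_8 = 9.75
pos_y_8 = 2.75
pos_z_8 = 8
height_8 = 6.75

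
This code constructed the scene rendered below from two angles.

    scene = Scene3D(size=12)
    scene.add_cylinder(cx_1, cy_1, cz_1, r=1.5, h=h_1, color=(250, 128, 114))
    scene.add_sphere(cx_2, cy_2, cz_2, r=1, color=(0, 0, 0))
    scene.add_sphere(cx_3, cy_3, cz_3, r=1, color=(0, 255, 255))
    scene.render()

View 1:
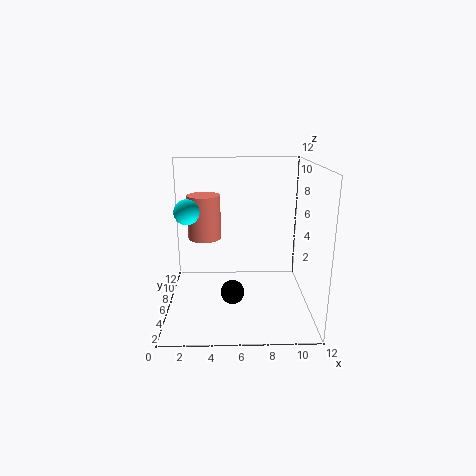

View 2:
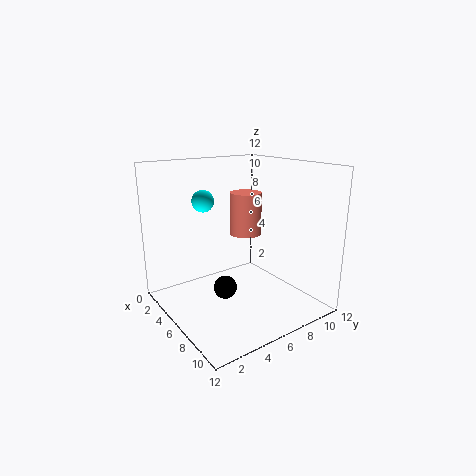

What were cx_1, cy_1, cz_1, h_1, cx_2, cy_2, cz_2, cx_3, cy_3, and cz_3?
cx_1 = 3
cy_1 = 9
cz_1 = 5
h_1 = 4
cx_2 = 5.5
cy_2 = 5
cz_2 = 1.5
cx_3 = 2
cy_3 = 5
cz_3 = 8.5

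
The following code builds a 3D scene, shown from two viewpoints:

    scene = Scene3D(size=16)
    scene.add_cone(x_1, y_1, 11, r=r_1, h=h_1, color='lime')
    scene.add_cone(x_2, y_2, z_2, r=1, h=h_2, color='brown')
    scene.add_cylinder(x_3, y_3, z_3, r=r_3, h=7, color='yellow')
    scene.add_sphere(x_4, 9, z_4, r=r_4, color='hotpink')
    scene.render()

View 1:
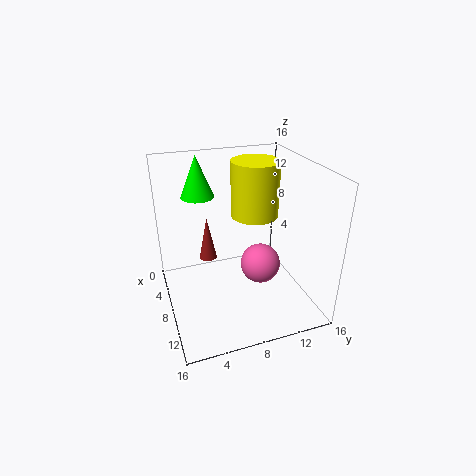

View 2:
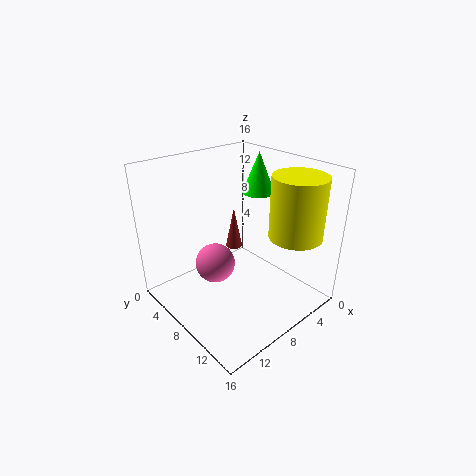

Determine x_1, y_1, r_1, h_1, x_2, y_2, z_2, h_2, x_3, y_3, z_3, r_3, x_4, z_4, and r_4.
x_1 = 2, y_1 = 5, r_1 = 2, h_1 = 5, x_2 = 6, y_2 = 5, z_2 = 5, h_2 = 5, x_3 = 3, y_3 = 12, z_3 = 8, r_3 = 3, x_4 = 12, z_4 = 7, r_4 = 2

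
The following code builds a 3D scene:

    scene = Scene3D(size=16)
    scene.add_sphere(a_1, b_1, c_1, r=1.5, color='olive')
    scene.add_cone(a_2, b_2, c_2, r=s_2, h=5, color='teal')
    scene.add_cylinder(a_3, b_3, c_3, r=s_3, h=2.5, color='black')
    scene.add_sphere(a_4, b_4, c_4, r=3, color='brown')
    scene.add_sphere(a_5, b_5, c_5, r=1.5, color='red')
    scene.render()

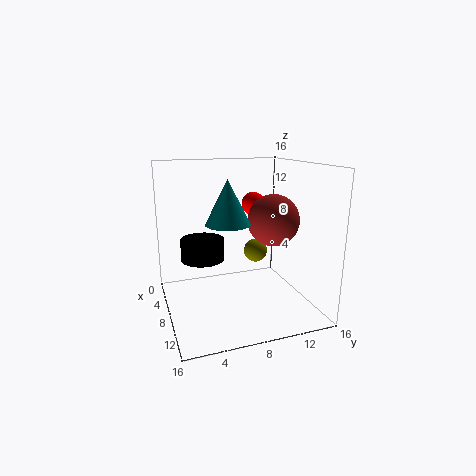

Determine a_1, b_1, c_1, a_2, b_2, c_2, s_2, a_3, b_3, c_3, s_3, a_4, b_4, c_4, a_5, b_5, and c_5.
a_1 = 3.5, b_1 = 12, c_1 = 4.5, a_2 = 7.5, b_2 = 7, c_2 = 9.5, s_2 = 2.5, a_3 = 5.5, b_3 = 4.5, c_3 = 5, s_3 = 2.5, a_4 = 7.5, b_4 = 12.5, c_4 = 9.5, a_5 = 2.5, b_5 = 12, c_5 = 10.5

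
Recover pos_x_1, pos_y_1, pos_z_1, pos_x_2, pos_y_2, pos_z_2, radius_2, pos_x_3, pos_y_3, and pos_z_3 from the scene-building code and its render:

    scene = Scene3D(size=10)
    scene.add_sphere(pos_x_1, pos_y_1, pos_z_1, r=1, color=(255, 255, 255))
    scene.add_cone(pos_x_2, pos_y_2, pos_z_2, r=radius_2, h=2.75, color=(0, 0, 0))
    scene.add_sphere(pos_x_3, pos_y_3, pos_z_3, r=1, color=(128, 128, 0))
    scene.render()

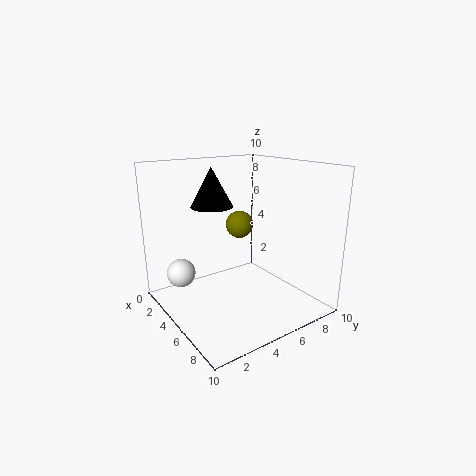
pos_x_1 = 3; pos_y_1 = 1.5; pos_z_1 = 2.5; pos_x_2 = 3.25; pos_y_2 = 4; pos_z_2 = 7; radius_2 = 1.5; pos_x_3 = 3.75; pos_y_3 = 6; pos_z_3 = 5.5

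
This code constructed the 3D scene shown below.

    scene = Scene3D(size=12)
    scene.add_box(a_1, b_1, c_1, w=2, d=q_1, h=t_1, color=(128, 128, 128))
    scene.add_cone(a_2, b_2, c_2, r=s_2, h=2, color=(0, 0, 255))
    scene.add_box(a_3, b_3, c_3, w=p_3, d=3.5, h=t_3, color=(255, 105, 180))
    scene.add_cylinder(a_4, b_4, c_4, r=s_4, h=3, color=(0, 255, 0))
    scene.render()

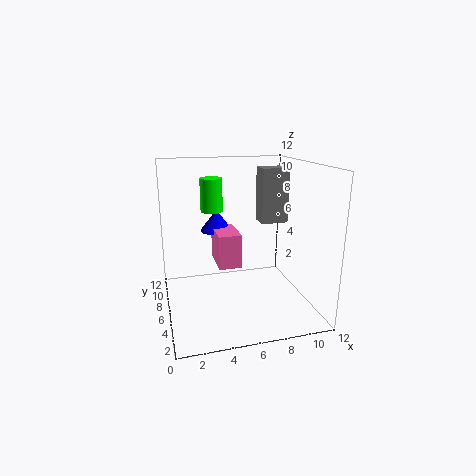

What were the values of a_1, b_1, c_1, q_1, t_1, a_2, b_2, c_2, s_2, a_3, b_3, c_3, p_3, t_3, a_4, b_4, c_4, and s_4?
a_1 = 7; b_1 = 3; c_1 = 8; q_1 = 1.5; t_1 = 4; a_2 = 5; b_2 = 10; c_2 = 5.5; s_2 = 1.5; a_3 = 4.5; b_3 = 6.5; c_3 = 3; p_3 = 2; t_3 = 3; a_4 = 4.5; b_4 = 9.5; c_4 = 7.5; s_4 = 1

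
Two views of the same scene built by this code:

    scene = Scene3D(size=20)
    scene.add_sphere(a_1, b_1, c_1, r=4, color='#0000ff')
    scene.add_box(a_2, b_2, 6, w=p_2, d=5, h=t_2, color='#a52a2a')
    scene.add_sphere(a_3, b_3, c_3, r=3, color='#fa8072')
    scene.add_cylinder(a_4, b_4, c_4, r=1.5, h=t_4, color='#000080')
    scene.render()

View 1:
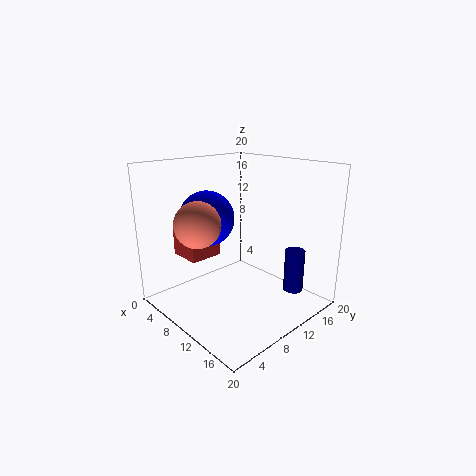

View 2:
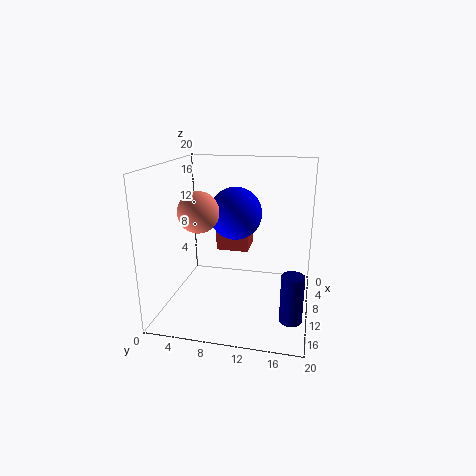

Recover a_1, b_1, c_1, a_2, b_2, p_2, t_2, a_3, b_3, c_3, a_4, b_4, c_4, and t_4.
a_1 = 5; b_1 = 8.5; c_1 = 12; a_2 = 0.5; b_2 = 5.5; p_2 = 5; t_2 = 4.5; a_3 = 9; b_3 = 4; c_3 = 13; a_4 = 14; b_4 = 18; c_4 = 0.5; t_4 = 6.5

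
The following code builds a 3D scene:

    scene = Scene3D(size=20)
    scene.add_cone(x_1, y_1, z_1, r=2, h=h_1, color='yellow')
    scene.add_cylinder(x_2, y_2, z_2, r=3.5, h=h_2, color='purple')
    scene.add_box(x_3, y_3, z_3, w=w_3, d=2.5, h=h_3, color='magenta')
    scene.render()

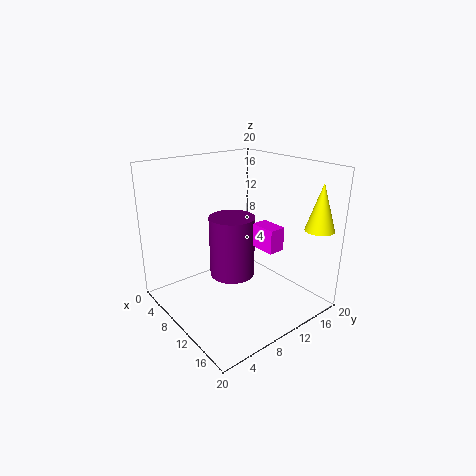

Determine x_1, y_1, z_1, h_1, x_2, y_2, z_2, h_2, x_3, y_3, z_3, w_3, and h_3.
x_1 = 17.5; y_1 = 18; z_1 = 11.5; h_1 = 6.5; x_2 = 6; y_2 = 12; z_2 = 2; h_2 = 9.5; x_3 = 9; y_3 = 13.5; z_3 = 7.5; w_3 = 4; h_3 = 3.5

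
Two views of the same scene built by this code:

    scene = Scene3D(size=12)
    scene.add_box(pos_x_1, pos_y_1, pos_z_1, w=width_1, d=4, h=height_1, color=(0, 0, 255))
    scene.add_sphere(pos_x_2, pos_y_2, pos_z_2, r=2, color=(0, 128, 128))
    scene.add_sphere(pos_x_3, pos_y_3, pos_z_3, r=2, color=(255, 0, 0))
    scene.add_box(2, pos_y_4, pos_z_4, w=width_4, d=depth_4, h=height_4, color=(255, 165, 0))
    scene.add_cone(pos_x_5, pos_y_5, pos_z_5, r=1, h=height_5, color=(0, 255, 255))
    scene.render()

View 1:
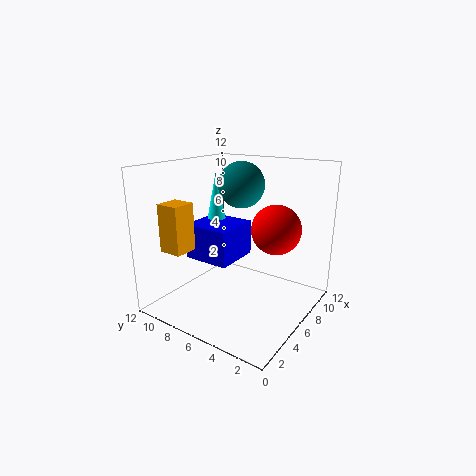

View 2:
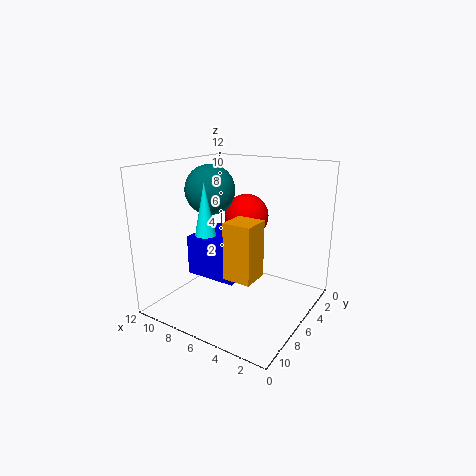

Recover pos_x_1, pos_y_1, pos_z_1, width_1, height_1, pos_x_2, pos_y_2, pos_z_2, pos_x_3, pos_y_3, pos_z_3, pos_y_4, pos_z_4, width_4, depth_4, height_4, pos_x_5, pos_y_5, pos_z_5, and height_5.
pos_x_1 = 4, pos_y_1 = 6, pos_z_1 = 4, width_1 = 4, height_1 = 3, pos_x_2 = 8, pos_y_2 = 7, pos_z_2 = 10, pos_x_3 = 7, pos_y_3 = 3, pos_z_3 = 7, pos_y_4 = 9, pos_z_4 = 5, width_4 = 2, depth_4 = 2, height_4 = 4, pos_x_5 = 7, pos_y_5 = 9, pos_z_5 = 6, height_5 = 5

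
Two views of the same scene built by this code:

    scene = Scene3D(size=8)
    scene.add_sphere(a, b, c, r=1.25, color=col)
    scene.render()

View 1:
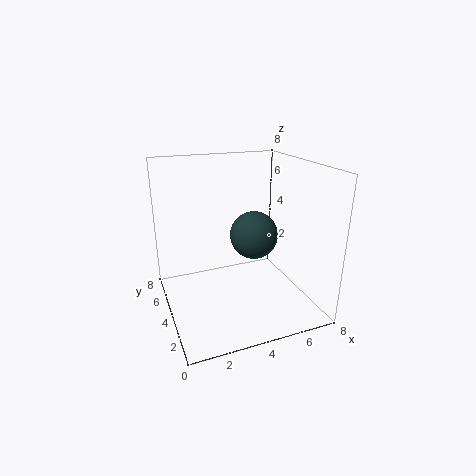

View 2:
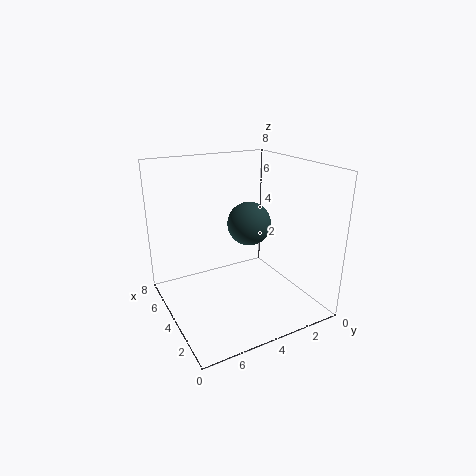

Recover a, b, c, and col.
a = 4.5; b = 3; c = 4.5; col = 'darkslategray'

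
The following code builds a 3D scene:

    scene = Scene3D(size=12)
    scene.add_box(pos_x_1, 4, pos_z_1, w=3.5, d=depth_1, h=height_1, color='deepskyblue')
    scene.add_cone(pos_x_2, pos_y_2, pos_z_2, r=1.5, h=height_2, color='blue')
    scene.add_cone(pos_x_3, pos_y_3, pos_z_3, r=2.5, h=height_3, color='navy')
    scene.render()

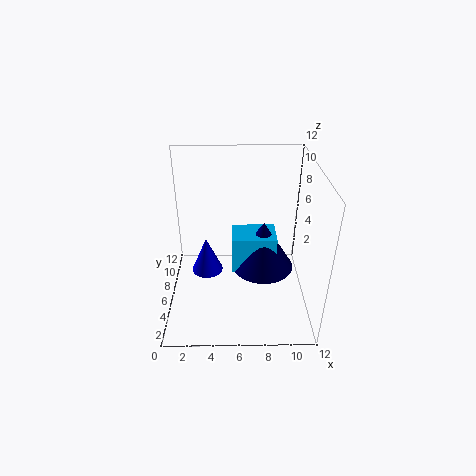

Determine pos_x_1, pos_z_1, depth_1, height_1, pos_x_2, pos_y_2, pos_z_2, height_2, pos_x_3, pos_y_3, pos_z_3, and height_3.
pos_x_1 = 5.5; pos_z_1 = 4; depth_1 = 2.5; height_1 = 3; pos_x_2 = 3; pos_y_2 = 9; pos_z_2 = 0.5; height_2 = 3.5; pos_x_3 = 8; pos_y_3 = 5; pos_z_3 = 4; height_3 = 4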